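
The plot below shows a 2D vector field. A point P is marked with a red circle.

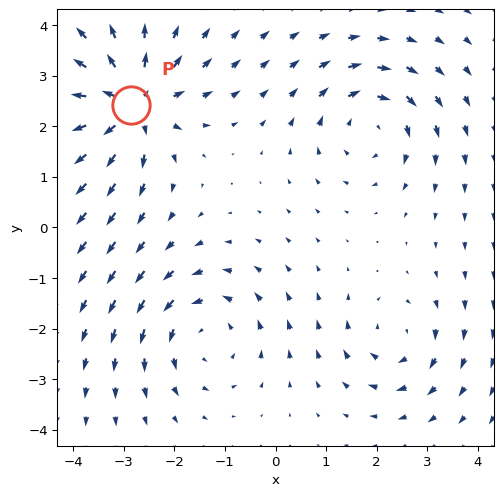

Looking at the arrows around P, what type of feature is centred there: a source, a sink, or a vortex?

source

At P (-2.9, 2.4) the arrows spread outward. Divergence about +6, curl ≈0 — positive divergence with near-zero curl is a source.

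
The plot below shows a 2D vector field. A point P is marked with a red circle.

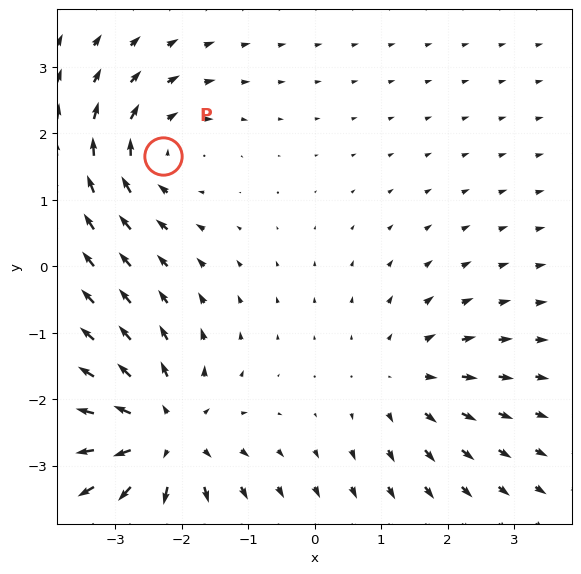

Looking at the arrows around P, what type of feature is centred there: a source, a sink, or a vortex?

vortex

At P (-2.3, 1.7) the arrows circulate clockwise. Divergence ≈0, curl about -4 — near-zero divergence with nonzero curl is a vortex.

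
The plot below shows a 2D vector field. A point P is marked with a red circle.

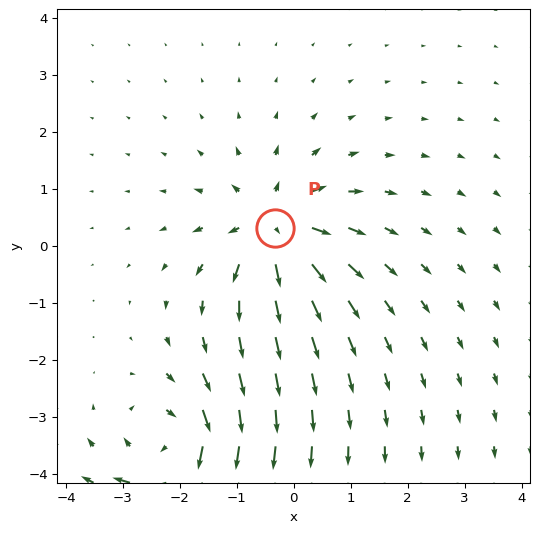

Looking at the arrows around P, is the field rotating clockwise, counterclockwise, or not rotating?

Near P at (-0.3, 0.3) the arrows show no circulation. The curl there is ≈0.

not rotating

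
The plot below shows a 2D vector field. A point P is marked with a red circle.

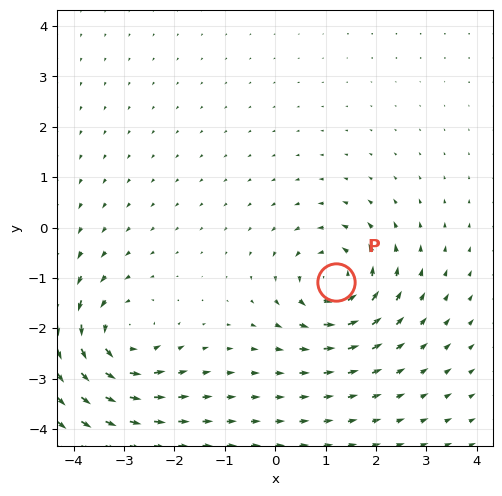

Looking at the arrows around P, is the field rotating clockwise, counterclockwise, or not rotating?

Near P at (1.2, -1.1) the arrows circulate counterclockwise. The curl (z-component) there is about +6; positive curl means counterclockwise rotation.

counterclockwise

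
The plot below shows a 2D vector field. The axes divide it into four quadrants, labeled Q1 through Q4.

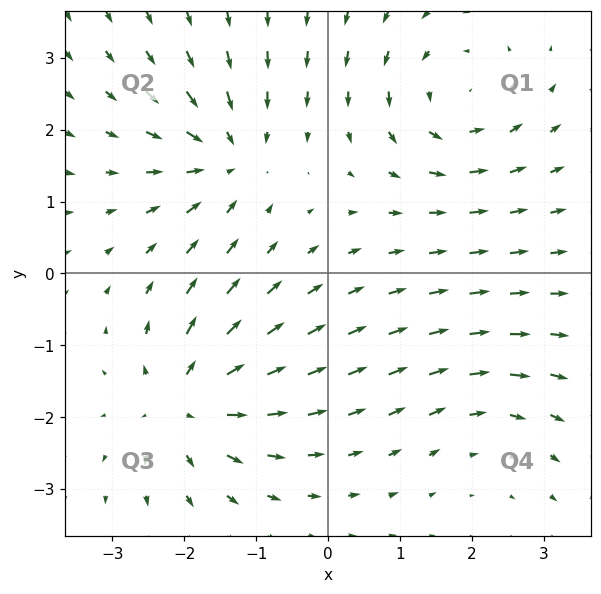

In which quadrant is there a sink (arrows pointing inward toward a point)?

The sink sits at approximately (-1.4, 1.6), which lies in quadrant Q2. The divergence there is about -5, negative as expected for a sink.

Q2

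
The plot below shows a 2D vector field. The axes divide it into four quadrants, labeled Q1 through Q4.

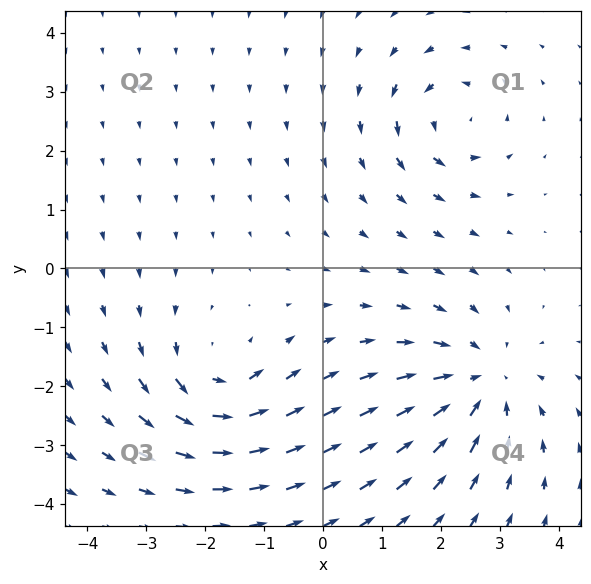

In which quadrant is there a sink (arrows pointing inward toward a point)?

The sink sits at approximately (2.7, -1.9), which lies in quadrant Q4. The divergence there is about -4, negative as expected for a sink.

Q4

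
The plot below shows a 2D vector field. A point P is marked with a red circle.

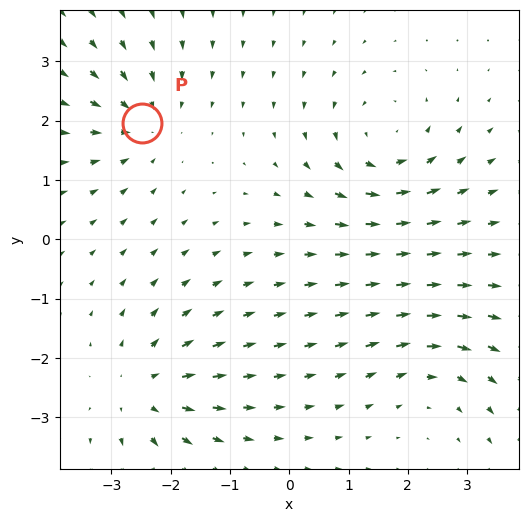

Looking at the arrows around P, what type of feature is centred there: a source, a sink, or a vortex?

At P (-2.5, 2.0) the arrows converge inward. Divergence about -4, curl ≈0 — negative divergence with near-zero curl is a sink.

sink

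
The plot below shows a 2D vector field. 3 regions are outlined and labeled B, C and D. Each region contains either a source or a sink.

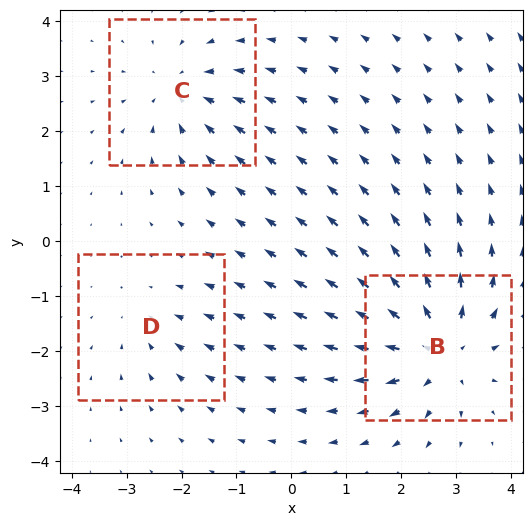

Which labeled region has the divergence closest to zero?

D

Divergence at each region's feature centre — B: about +5, C: about -3, D: about -2. Region D is closest to zero.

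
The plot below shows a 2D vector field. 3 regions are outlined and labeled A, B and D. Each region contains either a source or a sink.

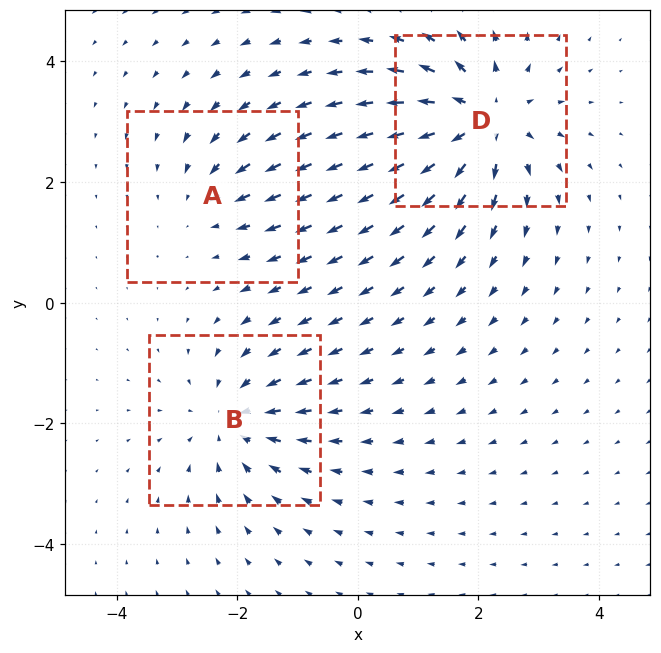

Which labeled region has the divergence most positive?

D

Divergence at each region's feature centre — A: about -2, B: about -3, D: about +5. Region D is most positive.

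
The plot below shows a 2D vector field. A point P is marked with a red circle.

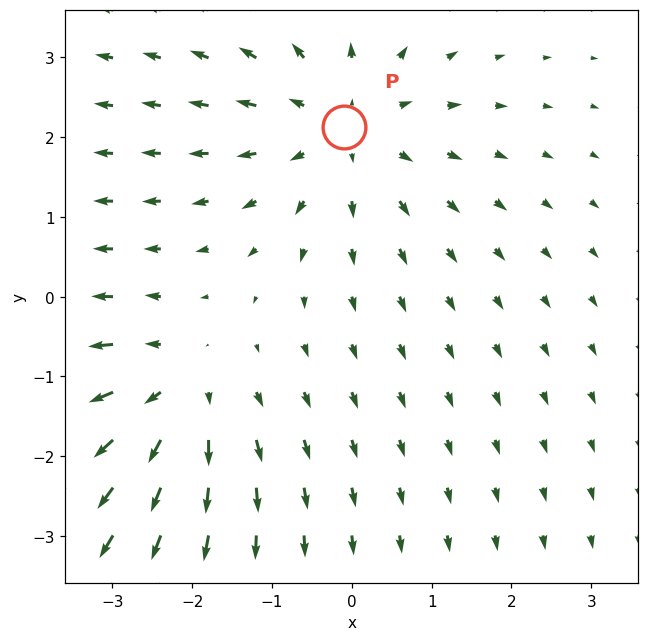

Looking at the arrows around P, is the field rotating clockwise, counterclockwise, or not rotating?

Near P at (-0.1, 2.1) the arrows show no circulation. The curl there is ≈0.

not rotating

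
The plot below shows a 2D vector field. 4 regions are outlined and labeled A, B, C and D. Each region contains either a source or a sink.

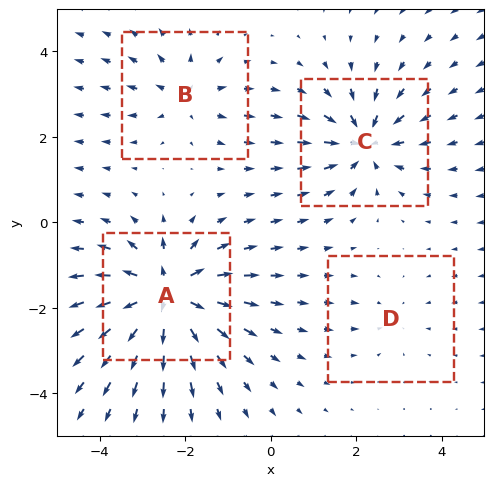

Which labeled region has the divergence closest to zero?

Divergence at each region's feature centre — A: about +8, B: about +4, C: about -6, D: about -2. Region D is closest to zero.

D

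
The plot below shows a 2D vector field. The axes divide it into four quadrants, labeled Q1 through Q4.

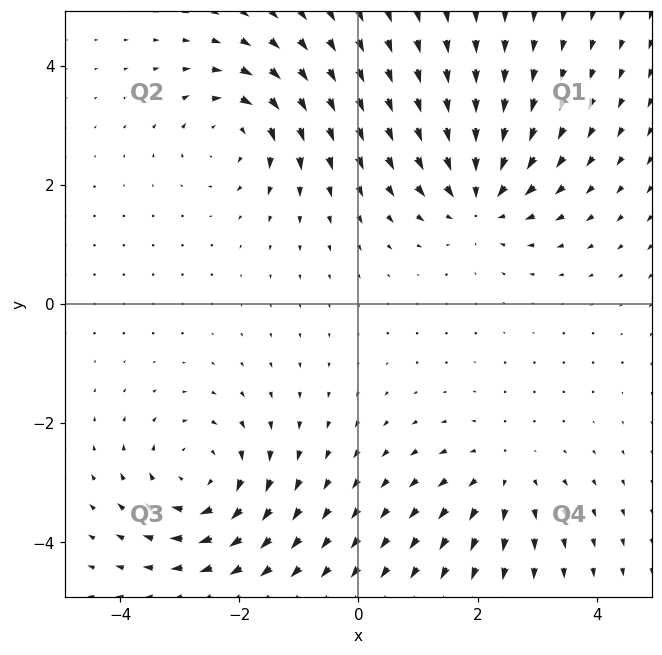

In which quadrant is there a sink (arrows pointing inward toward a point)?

Q1

The sink sits at approximately (2.0, 1.8), which lies in quadrant Q1. The divergence there is about -5, negative as expected for a sink.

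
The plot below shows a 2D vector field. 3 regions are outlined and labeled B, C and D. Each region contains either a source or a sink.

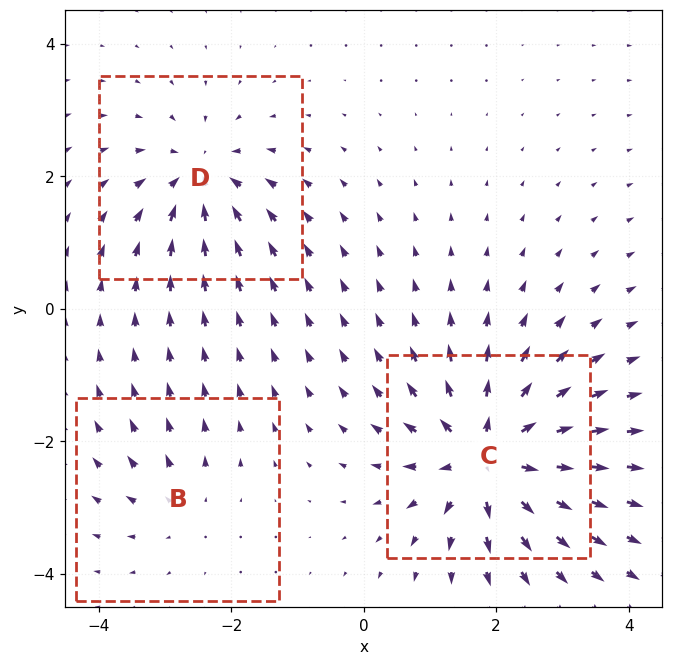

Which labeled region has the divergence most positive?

C

Divergence at each region's feature centre — B: about +2, C: about +7, D: about -4. Region C is most positive.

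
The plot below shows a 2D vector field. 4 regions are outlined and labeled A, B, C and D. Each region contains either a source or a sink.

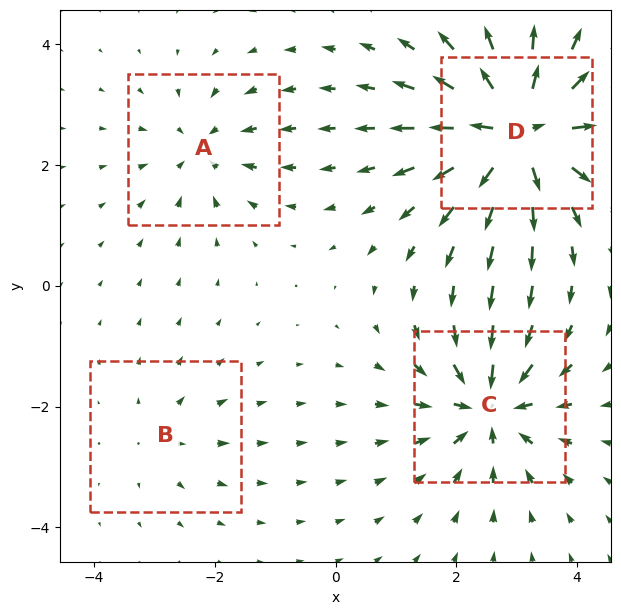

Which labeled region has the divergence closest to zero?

B

Divergence at each region's feature centre — A: about -4, B: about +2, C: about -7, D: about +9. Region B is closest to zero.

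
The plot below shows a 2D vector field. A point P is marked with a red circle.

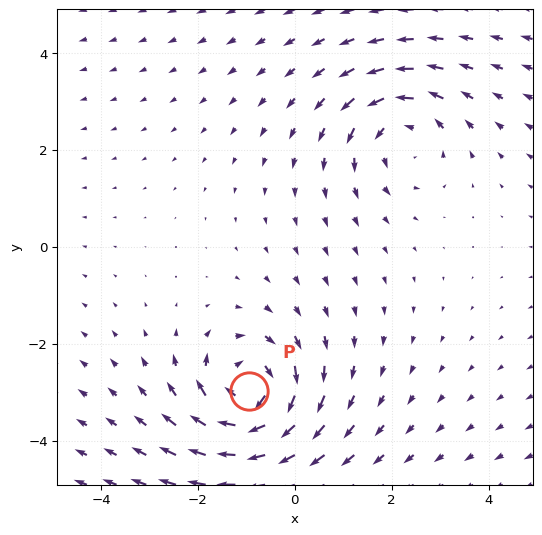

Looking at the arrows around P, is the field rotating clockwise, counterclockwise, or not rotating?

Near P at (-0.9, -3.0) the arrows circulate clockwise. The curl (z-component) there is about -4; negative curl means clockwise rotation.

clockwise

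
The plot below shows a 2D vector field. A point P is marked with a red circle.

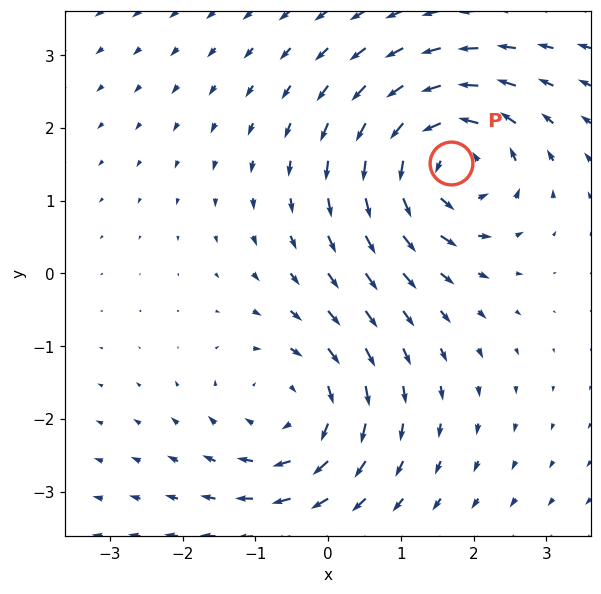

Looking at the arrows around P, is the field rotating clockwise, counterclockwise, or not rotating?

Near P at (1.7, 1.5) the arrows circulate counterclockwise. The curl (z-component) there is about +5; positive curl means counterclockwise rotation.

counterclockwise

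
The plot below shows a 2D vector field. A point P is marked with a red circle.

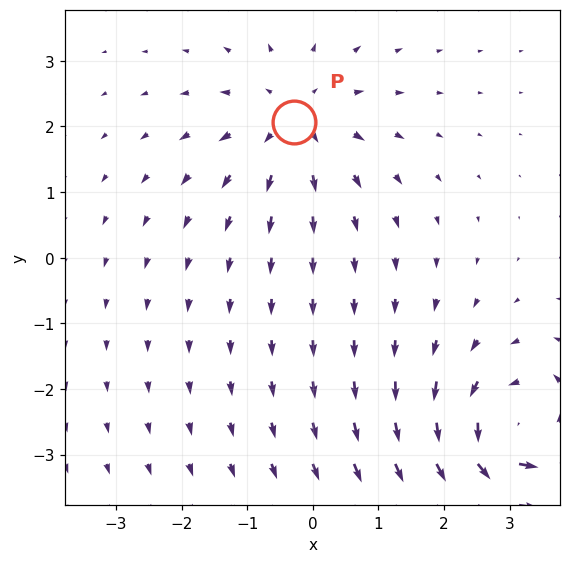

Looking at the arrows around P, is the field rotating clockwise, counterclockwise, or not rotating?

not rotating

Near P at (-0.3, 2.1) the arrows show no circulation. The curl there is ≈0.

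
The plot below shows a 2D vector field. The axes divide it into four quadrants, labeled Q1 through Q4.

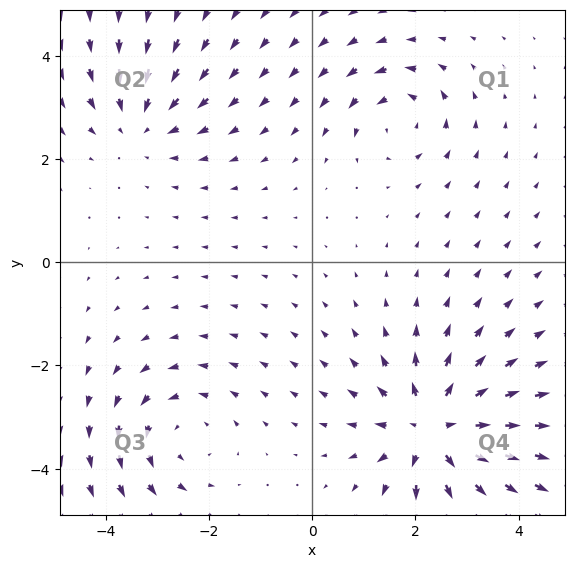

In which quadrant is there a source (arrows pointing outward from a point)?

Q4

The source sits at approximately (2.4, -3.2), which lies in quadrant Q4. The divergence there is about +5, positive as expected for a source.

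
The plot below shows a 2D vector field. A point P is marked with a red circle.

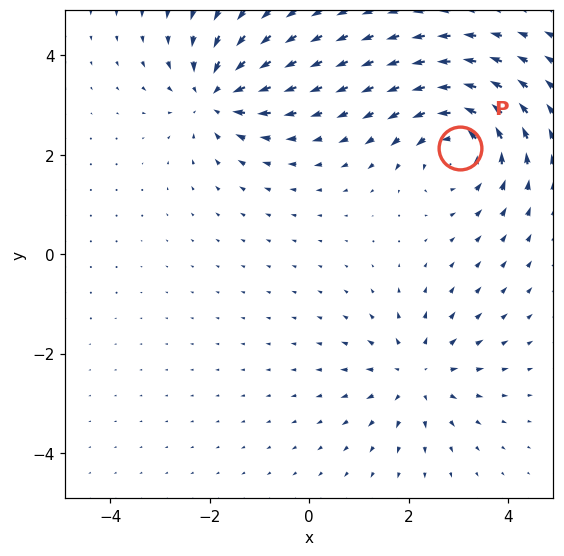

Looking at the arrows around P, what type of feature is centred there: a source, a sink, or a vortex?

vortex

At P (3.0, 2.1) the arrows circulate counterclockwise. Divergence ≈0, curl about +4 — near-zero divergence with nonzero curl is a vortex.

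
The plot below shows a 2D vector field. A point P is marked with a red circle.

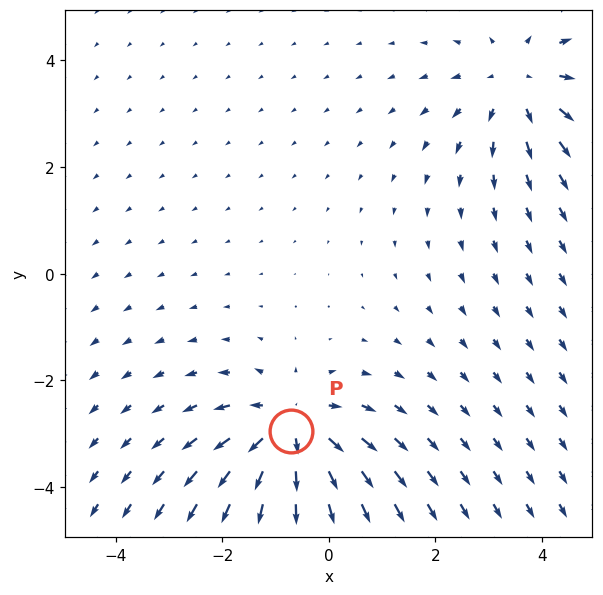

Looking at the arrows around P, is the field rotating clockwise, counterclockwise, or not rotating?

not rotating

Near P at (-0.7, -3.0) the arrows show no circulation. The curl there is ≈0.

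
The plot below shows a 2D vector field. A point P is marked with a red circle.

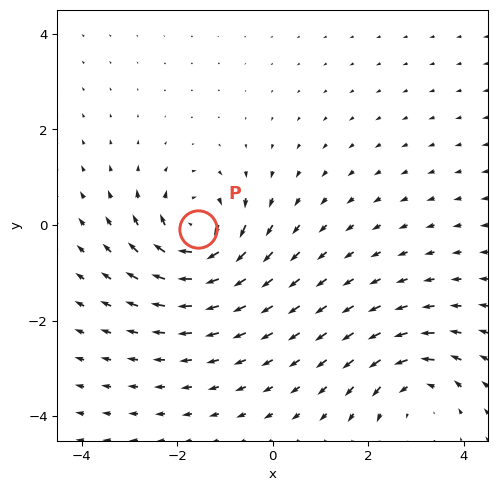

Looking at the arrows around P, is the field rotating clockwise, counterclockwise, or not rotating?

Near P at (-1.6, -0.1) the arrows circulate clockwise. The curl (z-component) there is about -6; negative curl means clockwise rotation.

clockwise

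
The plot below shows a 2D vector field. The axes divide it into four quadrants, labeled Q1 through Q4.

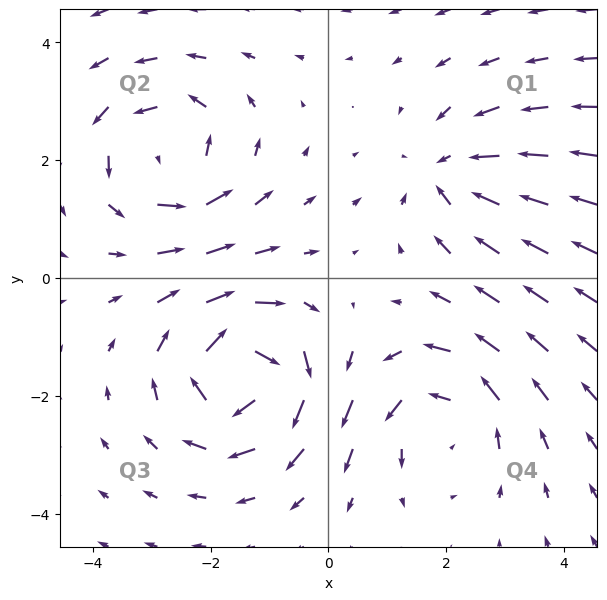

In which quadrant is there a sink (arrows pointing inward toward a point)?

Q1

The sink sits at approximately (2.1, 1.8), which lies in quadrant Q1. The divergence there is about -3, negative as expected for a sink.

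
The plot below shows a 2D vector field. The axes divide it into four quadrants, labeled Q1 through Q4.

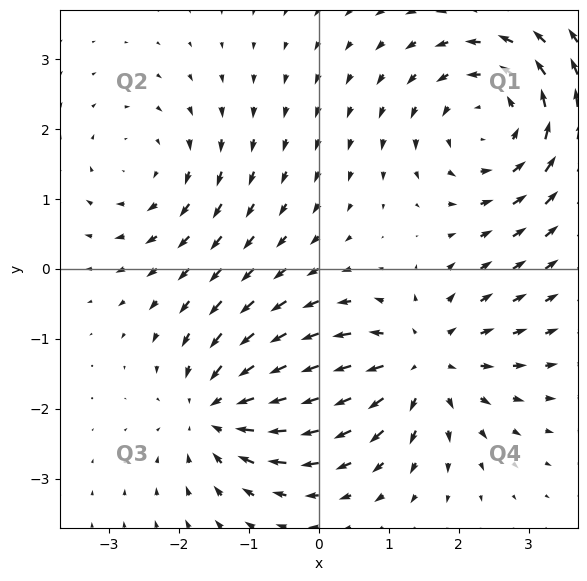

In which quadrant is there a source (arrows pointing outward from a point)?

Q4

The source sits at approximately (1.4, -1.3), which lies in quadrant Q4. The divergence there is about +4, positive as expected for a source.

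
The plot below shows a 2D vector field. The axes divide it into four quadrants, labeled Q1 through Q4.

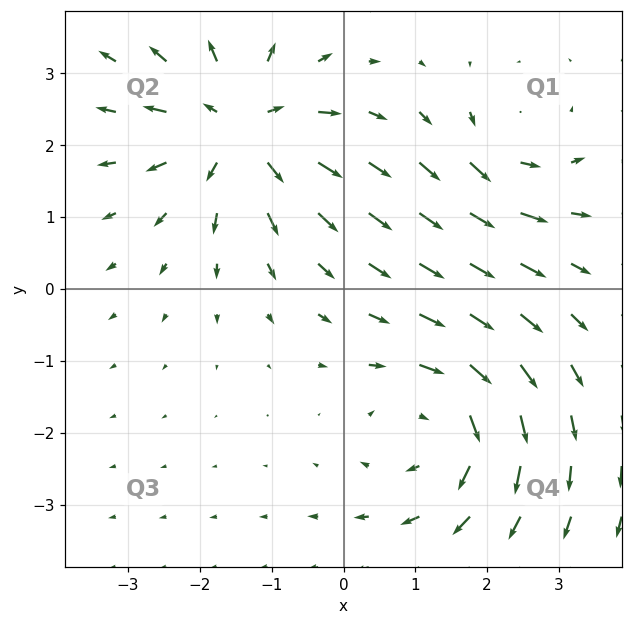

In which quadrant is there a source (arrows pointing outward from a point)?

Q2

The source sits at approximately (-1.4, 2.3), which lies in quadrant Q2. The divergence there is about +5, positive as expected for a source.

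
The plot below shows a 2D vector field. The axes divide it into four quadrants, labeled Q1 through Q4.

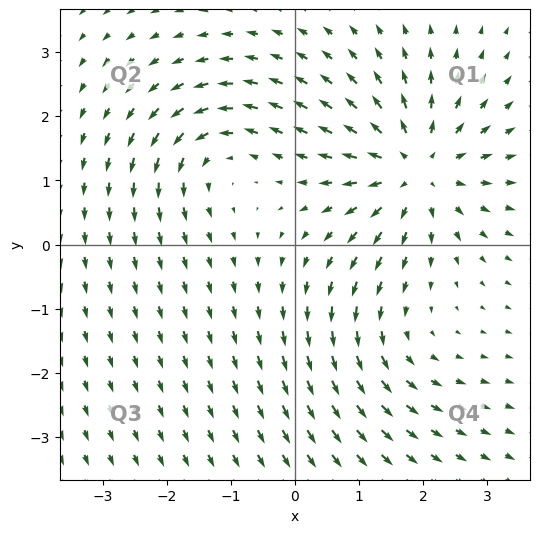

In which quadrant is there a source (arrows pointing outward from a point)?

Q1

The source sits at approximately (1.9, 1.2), which lies in quadrant Q1. The divergence there is about +6, positive as expected for a source.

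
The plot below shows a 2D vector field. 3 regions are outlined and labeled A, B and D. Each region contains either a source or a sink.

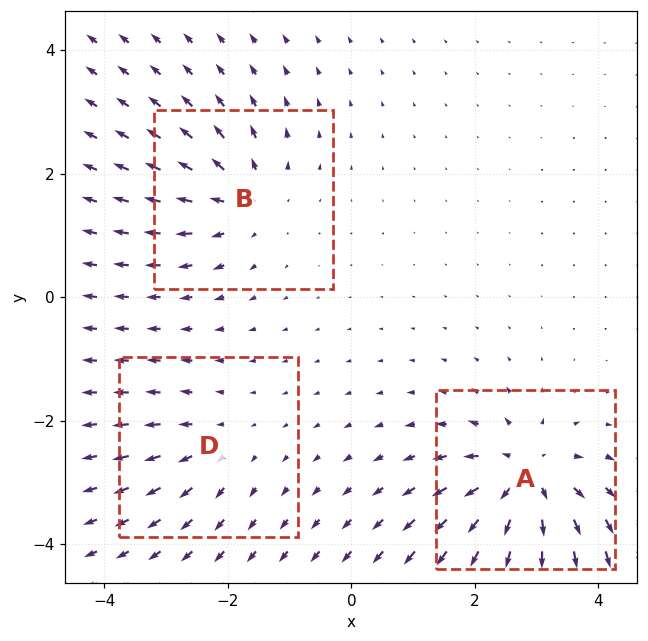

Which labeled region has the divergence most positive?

A

Divergence at each region's feature centre — A: about +6, B: about +4, D: about +3. Region A is most positive.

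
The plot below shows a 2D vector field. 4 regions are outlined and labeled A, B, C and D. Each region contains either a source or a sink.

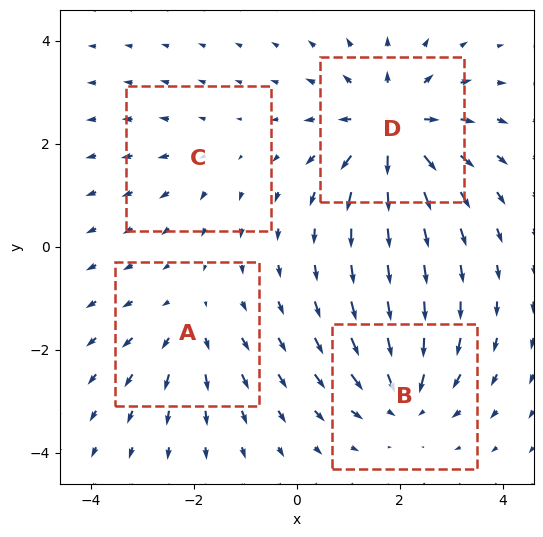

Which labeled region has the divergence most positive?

Divergence at each region's feature centre — A: about +4, B: about -5, C: about +2, D: about +8. Region D is most positive.

D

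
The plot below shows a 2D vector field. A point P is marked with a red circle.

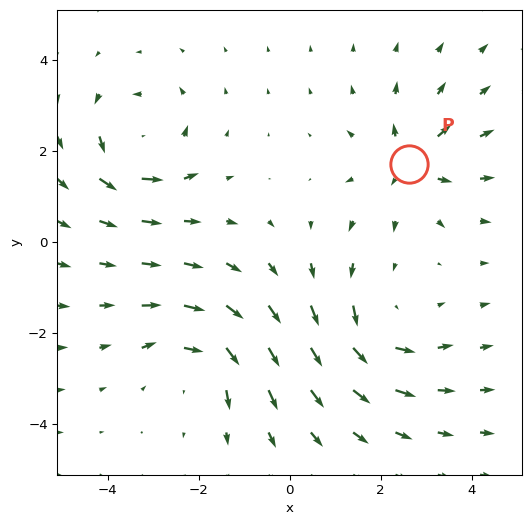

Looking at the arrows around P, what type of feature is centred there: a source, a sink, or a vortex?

At P (2.6, 1.7) the arrows spread outward. Divergence about +3, curl ≈0 — positive divergence with near-zero curl is a source.

source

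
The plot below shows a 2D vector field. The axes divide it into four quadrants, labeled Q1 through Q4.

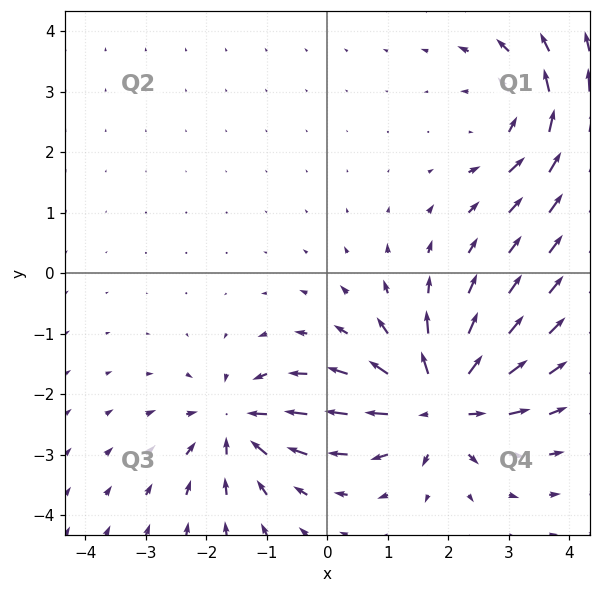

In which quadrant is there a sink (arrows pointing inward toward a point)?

The sink sits at approximately (-1.5, -2.5), which lies in quadrant Q3. The divergence there is about -5, negative as expected for a sink.

Q3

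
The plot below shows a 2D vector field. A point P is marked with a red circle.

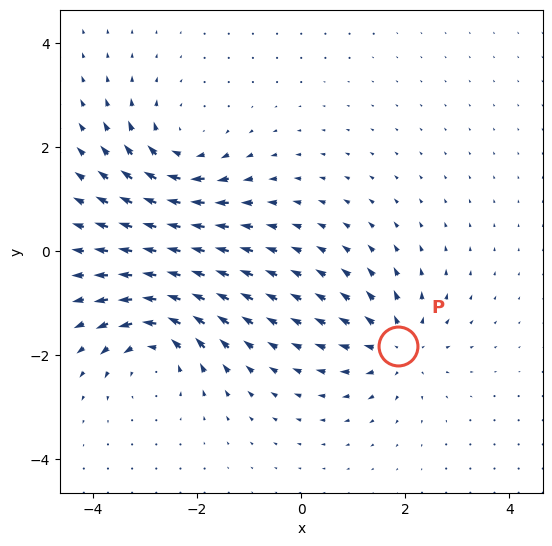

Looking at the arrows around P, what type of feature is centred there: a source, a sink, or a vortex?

source

At P (1.9, -1.8) the arrows spread outward. Divergence about +4, curl ≈0 — positive divergence with near-zero curl is a source.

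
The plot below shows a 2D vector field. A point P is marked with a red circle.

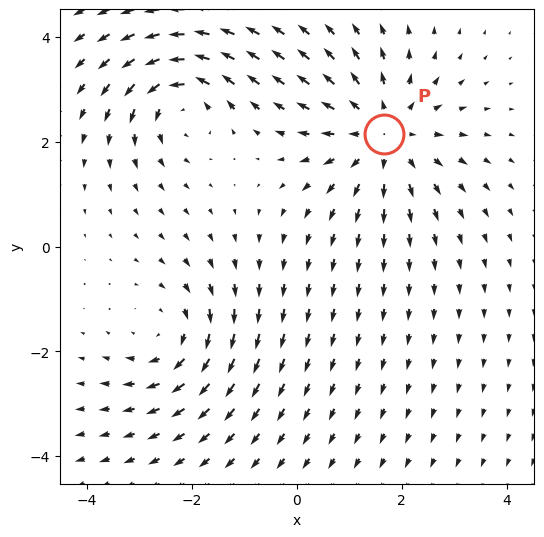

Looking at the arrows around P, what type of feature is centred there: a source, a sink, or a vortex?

At P (1.7, 2.1) the arrows spread outward. Divergence about +4, curl ≈0 — positive divergence with near-zero curl is a source.

source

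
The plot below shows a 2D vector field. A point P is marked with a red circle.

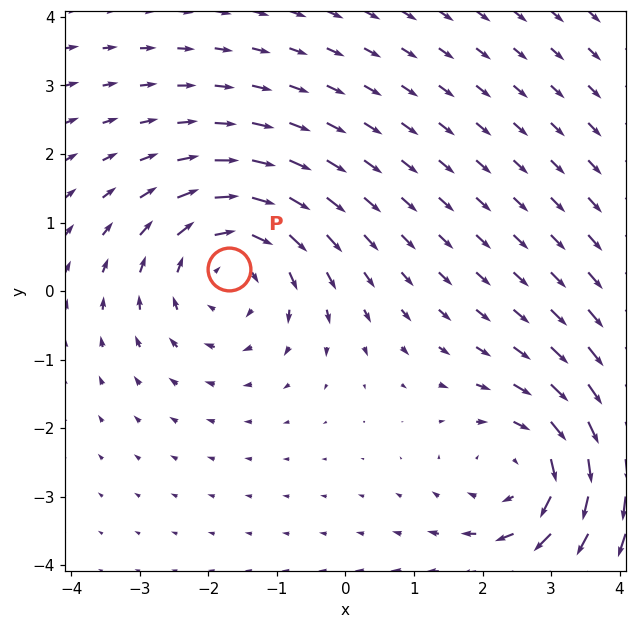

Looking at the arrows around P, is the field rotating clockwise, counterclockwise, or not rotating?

clockwise

Near P at (-1.7, 0.3) the arrows circulate clockwise. The curl (z-component) there is about -3; negative curl means clockwise rotation.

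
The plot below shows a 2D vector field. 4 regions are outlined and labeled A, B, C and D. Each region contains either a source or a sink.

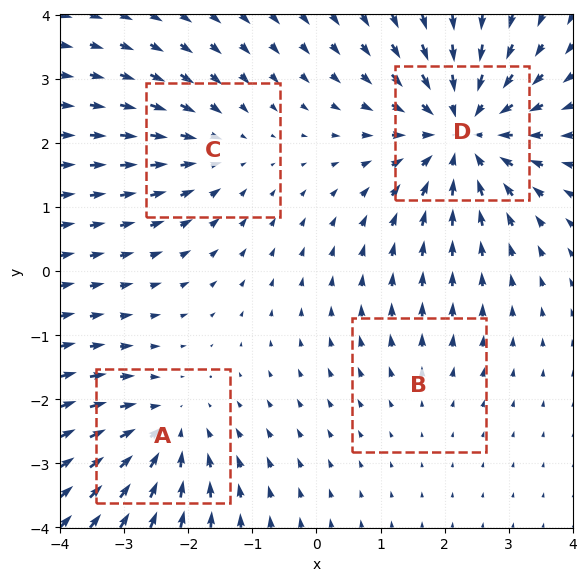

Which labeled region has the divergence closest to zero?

Divergence at each region's feature centre — A: about -4, B: about +2, C: about -3, D: about -7. Region B is closest to zero.

B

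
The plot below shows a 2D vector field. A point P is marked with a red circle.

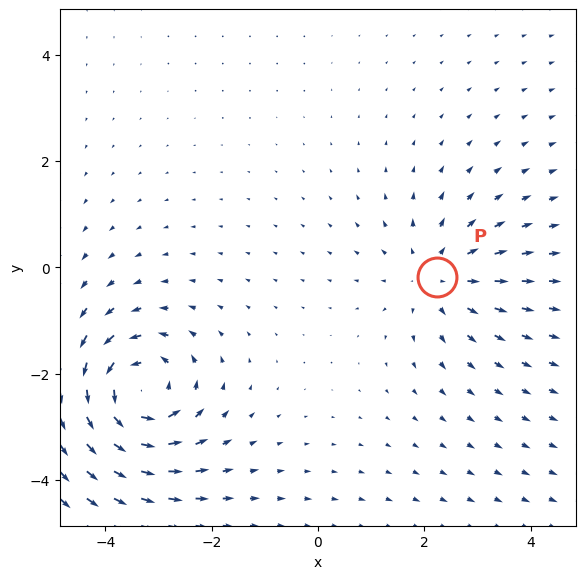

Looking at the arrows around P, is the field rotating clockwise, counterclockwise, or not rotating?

not rotating

Near P at (2.2, -0.2) the arrows show no circulation. The curl there is ≈0.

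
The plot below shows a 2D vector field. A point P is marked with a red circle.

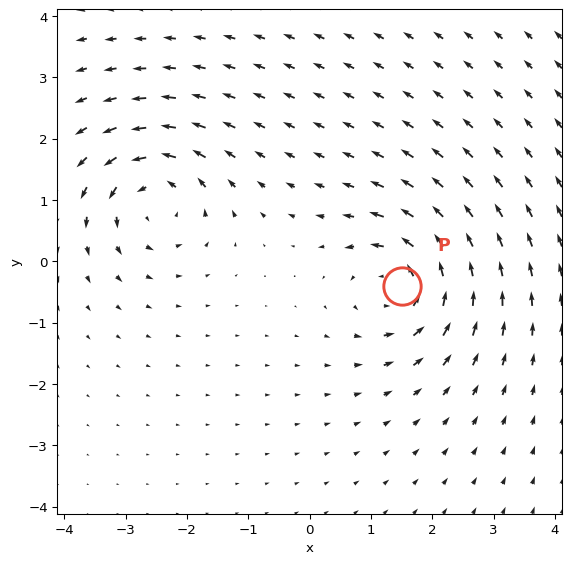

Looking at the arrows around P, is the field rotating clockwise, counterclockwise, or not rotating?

Near P at (1.5, -0.4) the arrows circulate counterclockwise. The curl (z-component) there is about +6; positive curl means counterclockwise rotation.

counterclockwise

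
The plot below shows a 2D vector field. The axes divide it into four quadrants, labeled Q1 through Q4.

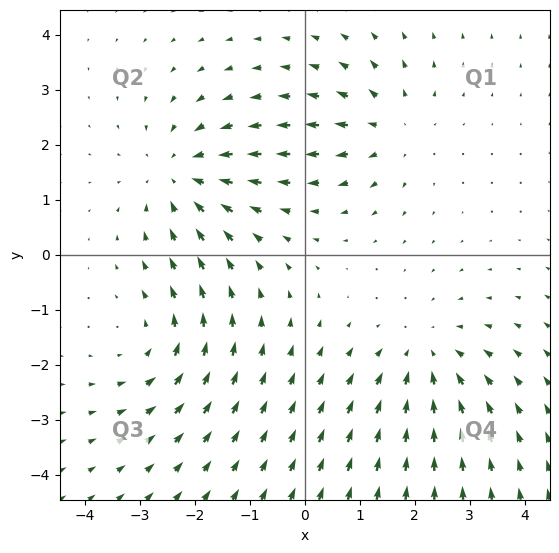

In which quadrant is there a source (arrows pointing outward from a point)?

The source sits at approximately (1.6, 2.3), which lies in quadrant Q1. The divergence there is about +4, positive as expected for a source.

Q1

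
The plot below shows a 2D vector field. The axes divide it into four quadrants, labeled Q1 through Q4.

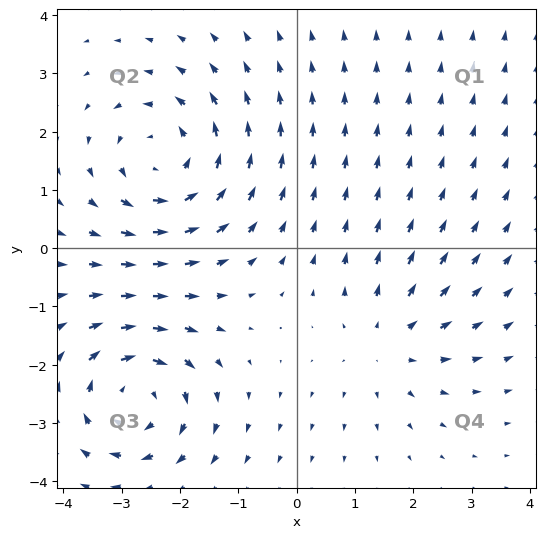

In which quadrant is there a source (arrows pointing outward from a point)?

Q4

The source sits at approximately (1.6, -1.6), which lies in quadrant Q4. The divergence there is about +3, positive as expected for a source.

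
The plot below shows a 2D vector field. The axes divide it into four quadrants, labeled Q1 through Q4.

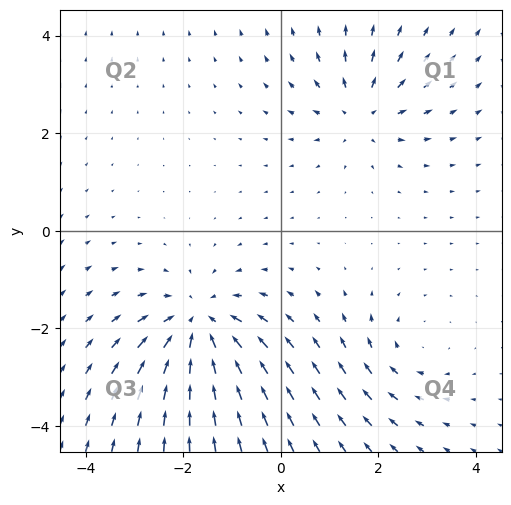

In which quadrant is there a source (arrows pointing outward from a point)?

Q1

The source sits at approximately (1.6, 2.4), which lies in quadrant Q1. The divergence there is about +3, positive as expected for a source.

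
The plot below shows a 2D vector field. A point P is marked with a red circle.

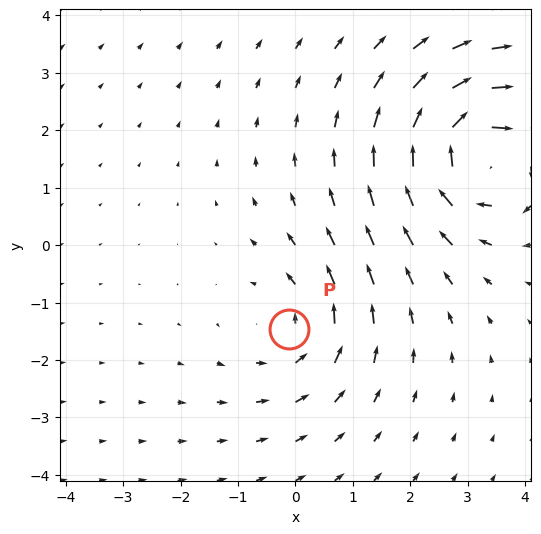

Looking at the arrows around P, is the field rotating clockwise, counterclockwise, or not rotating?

counterclockwise

Near P at (-0.1, -1.5) the arrows circulate counterclockwise. The curl (z-component) there is about +3; positive curl means counterclockwise rotation.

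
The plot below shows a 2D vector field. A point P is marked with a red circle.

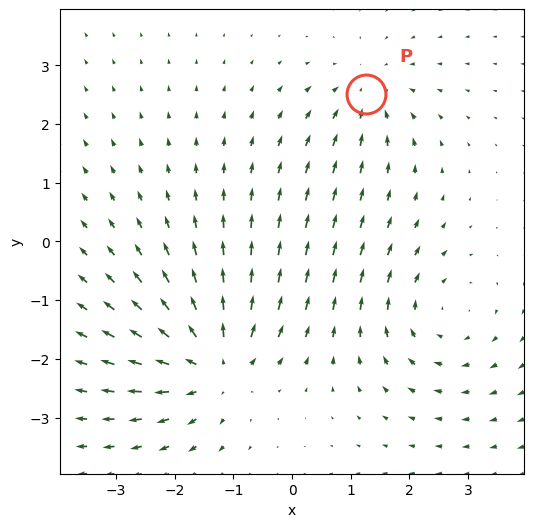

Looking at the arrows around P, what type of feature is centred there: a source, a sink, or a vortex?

sink

At P (1.3, 2.5) the arrows converge inward. Divergence about -3, curl ≈0 — negative divergence with near-zero curl is a sink.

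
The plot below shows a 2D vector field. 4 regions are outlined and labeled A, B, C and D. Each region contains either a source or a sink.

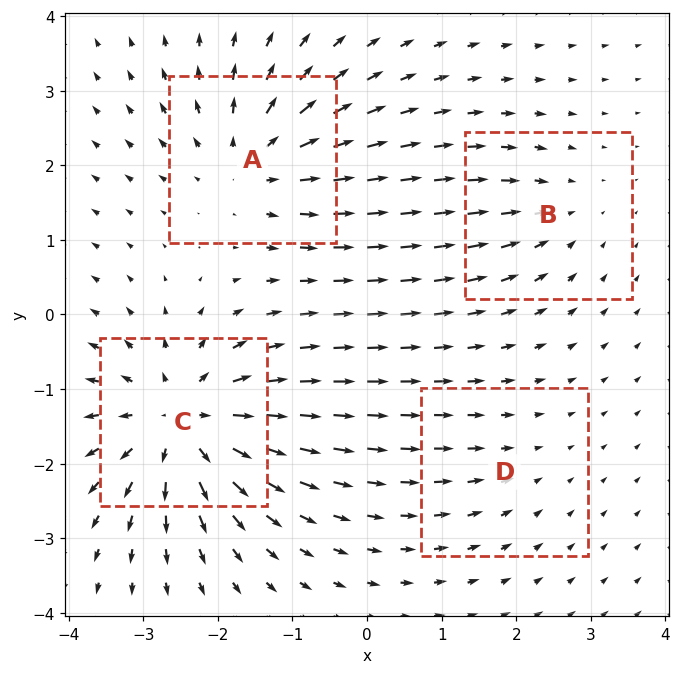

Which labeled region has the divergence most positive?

Divergence at each region's feature centre — A: about +5, B: about -3, C: about +8, D: about -2. Region C is most positive.

C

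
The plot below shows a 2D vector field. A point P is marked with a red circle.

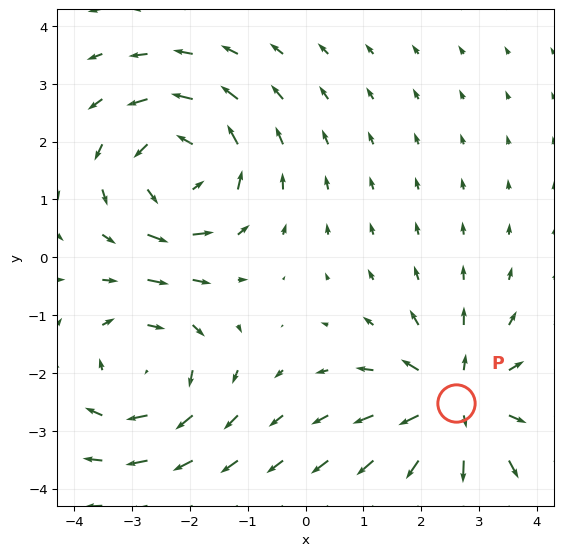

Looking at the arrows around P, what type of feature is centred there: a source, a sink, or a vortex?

source

At P (2.6, -2.5) the arrows spread outward. Divergence about +3, curl ≈0 — positive divergence with near-zero curl is a source.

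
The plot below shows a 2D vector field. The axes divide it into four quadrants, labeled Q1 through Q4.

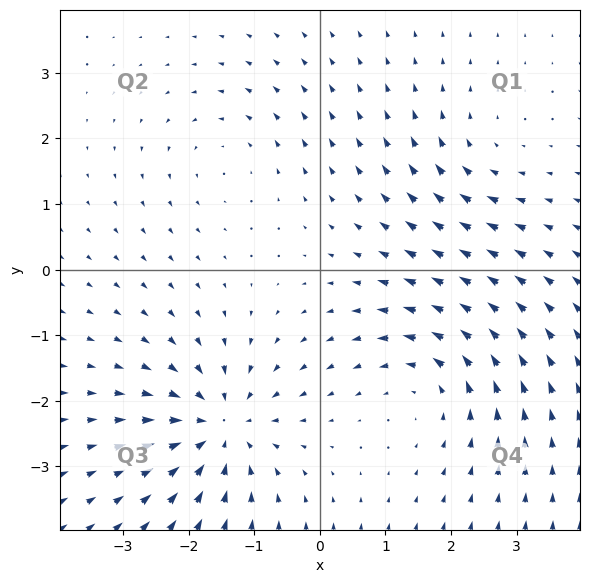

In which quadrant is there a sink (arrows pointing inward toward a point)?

The sink sits at approximately (-1.5, -2.4), which lies in quadrant Q3. The divergence there is about -6, negative as expected for a sink.

Q3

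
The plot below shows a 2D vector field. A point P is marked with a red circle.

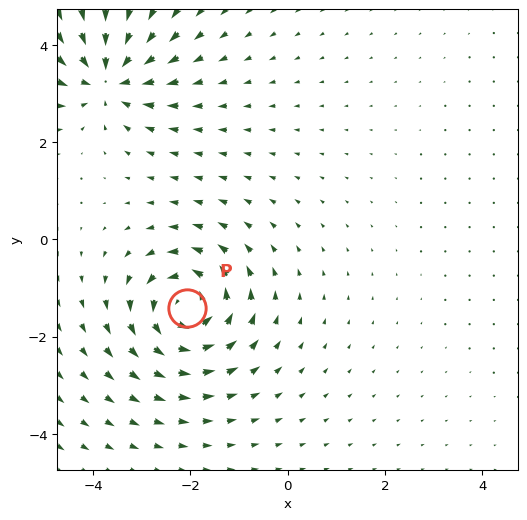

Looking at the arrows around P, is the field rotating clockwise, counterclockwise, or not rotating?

Near P at (-2.1, -1.4) the arrows circulate counterclockwise. The curl (z-component) there is about +7; positive curl means counterclockwise rotation.

counterclockwise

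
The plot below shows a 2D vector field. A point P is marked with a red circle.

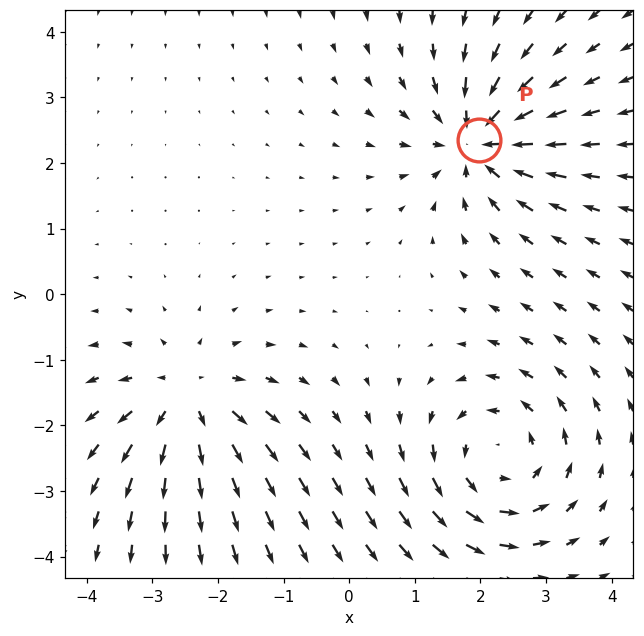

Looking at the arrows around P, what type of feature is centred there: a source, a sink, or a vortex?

sink

At P (2.0, 2.3) the arrows converge inward. Divergence about -6, curl ≈0 — negative divergence with near-zero curl is a sink.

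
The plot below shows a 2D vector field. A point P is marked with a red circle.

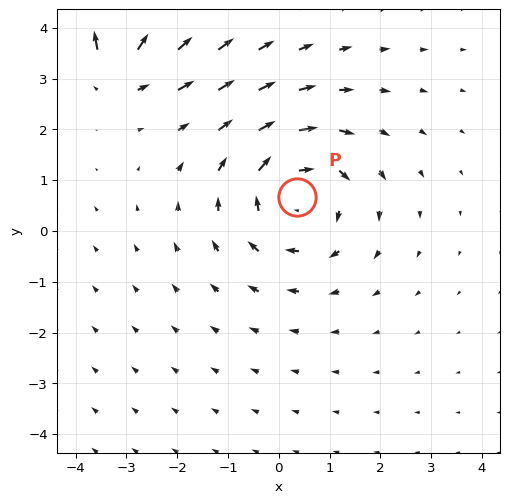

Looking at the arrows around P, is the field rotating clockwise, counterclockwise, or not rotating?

Near P at (0.4, 0.7) the arrows circulate clockwise. The curl (z-component) there is about -4; negative curl means clockwise rotation.

clockwise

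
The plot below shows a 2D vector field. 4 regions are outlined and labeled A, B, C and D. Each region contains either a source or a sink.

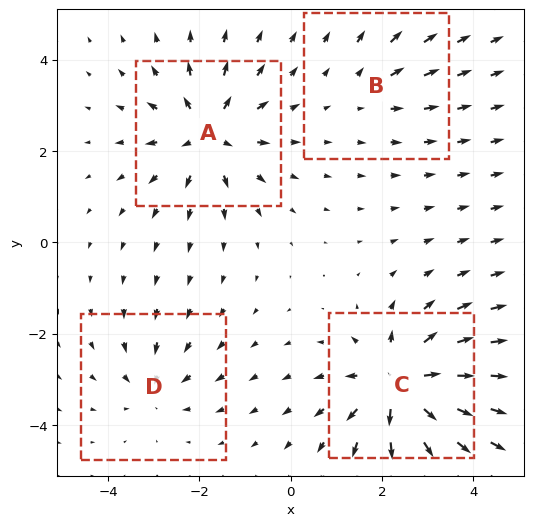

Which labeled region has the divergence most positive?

Divergence at each region's feature centre — A: about +6, B: about +2, C: about +7, D: about -3. Region C is most positive.

C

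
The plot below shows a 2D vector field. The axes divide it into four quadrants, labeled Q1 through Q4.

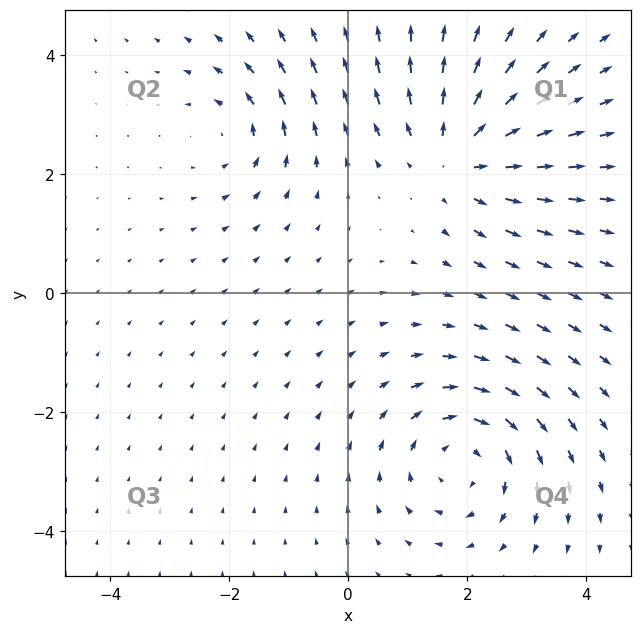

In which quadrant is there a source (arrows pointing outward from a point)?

The source sits at approximately (1.8, 2.3), which lies in quadrant Q1. The divergence there is about +4, positive as expected for a source.

Q1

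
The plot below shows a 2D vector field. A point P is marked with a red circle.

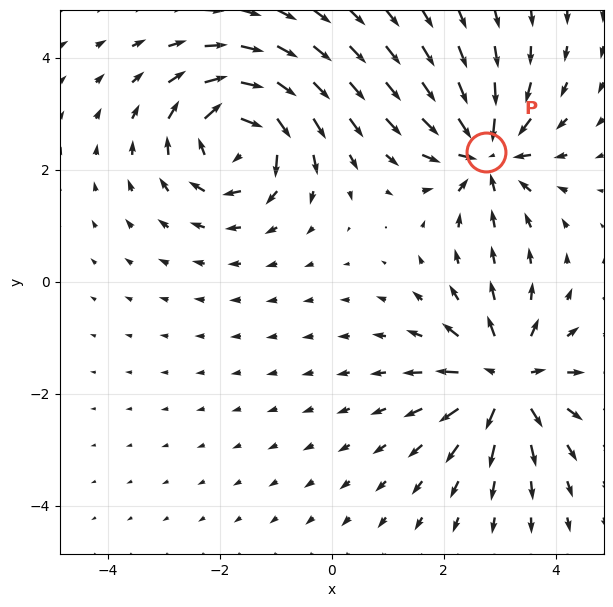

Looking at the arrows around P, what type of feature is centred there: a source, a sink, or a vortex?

At P (2.8, 2.3) the arrows converge inward. Divergence about -6, curl ≈0 — negative divergence with near-zero curl is a sink.

sink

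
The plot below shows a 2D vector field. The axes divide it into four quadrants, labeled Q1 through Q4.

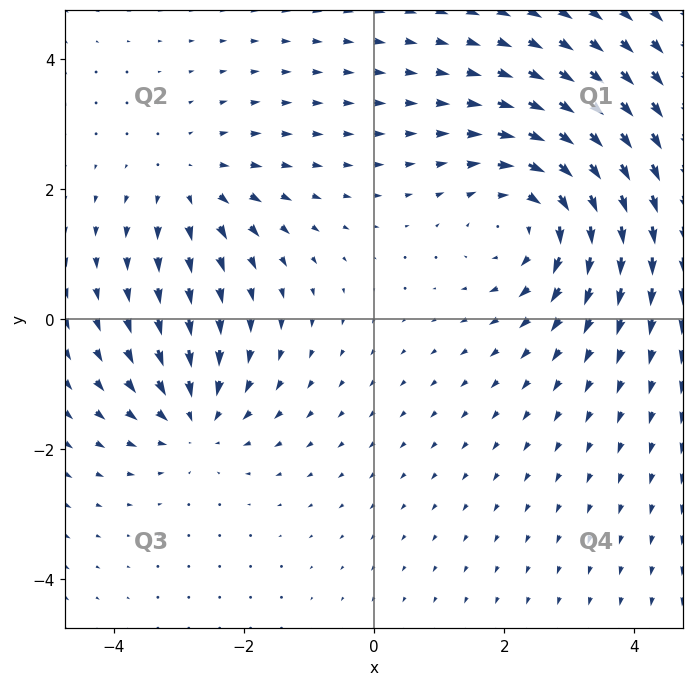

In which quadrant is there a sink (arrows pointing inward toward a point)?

Q3

The sink sits at approximately (-2.8, -1.5), which lies in quadrant Q3. The divergence there is about -3, negative as expected for a sink.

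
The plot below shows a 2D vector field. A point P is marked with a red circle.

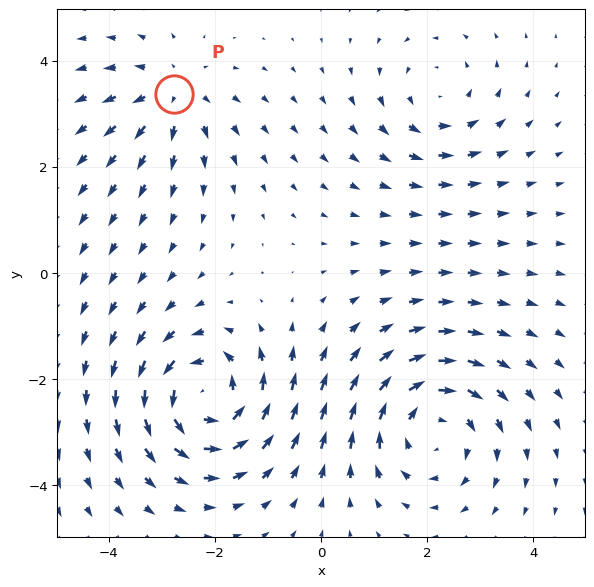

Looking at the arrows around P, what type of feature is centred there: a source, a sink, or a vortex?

At P (-2.8, 3.4) the arrows spread outward. Divergence about +3, curl ≈0 — positive divergence with near-zero curl is a source.

source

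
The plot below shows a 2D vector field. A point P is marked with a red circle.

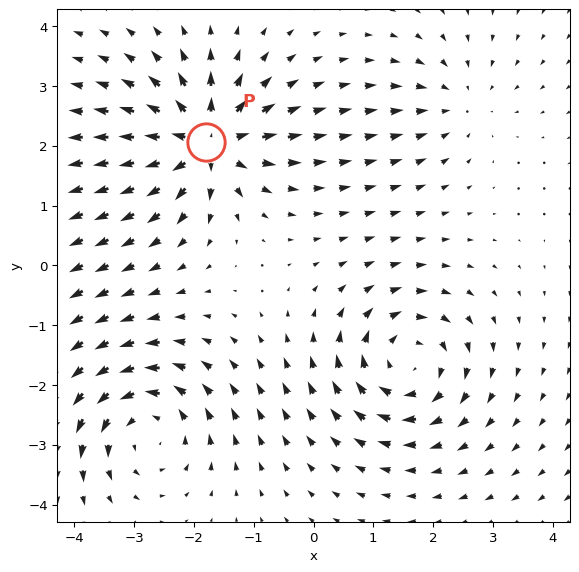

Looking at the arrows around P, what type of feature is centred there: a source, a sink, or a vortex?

At P (-1.8, 2.1) the arrows spread outward. Divergence about +7, curl ≈0 — positive divergence with near-zero curl is a source.

source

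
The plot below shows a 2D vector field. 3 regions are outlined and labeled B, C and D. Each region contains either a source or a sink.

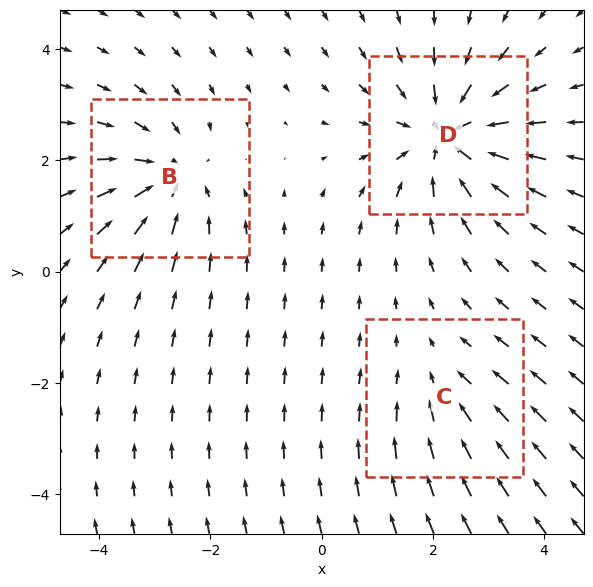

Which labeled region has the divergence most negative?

Divergence at each region's feature centre — B: about -3, C: about -2, D: about -5. Region D is most negative.

D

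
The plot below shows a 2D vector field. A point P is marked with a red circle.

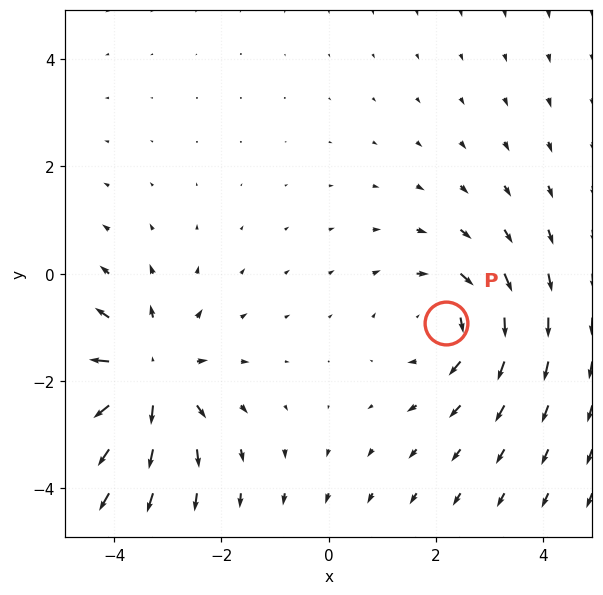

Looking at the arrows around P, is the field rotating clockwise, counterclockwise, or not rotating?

clockwise

Near P at (2.2, -0.9) the arrows circulate clockwise. The curl (z-component) there is about -3; negative curl means clockwise rotation.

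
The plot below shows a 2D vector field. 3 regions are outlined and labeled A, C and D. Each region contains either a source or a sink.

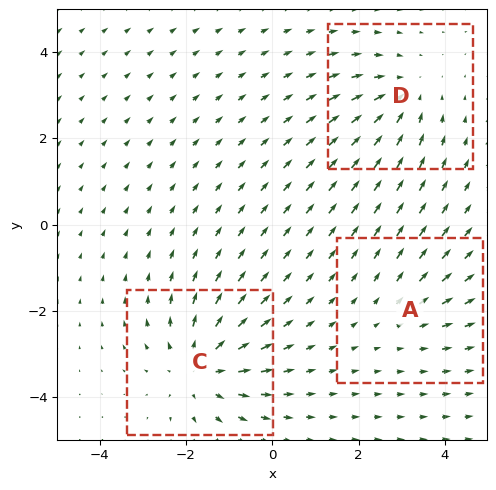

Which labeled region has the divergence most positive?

Divergence at each region's feature centre — A: about +2, C: about +4, D: about -3. Region C is most positive.

C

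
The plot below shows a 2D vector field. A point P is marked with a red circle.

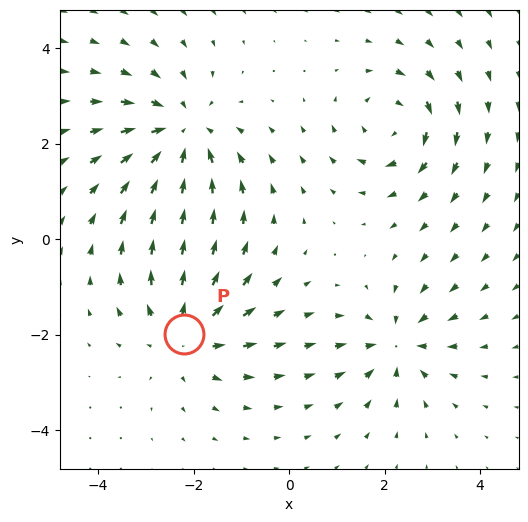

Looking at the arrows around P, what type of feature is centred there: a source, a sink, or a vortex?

source

At P (-2.2, -2.0) the arrows spread outward. Divergence about +3, curl ≈0 — positive divergence with near-zero curl is a source.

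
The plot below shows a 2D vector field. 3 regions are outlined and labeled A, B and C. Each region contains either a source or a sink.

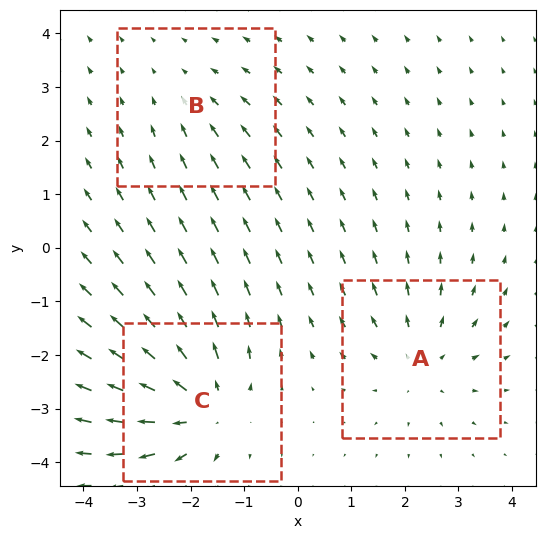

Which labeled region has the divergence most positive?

C

Divergence at each region's feature centre — A: about +3, B: about -2, C: about +4. Region C is most positive.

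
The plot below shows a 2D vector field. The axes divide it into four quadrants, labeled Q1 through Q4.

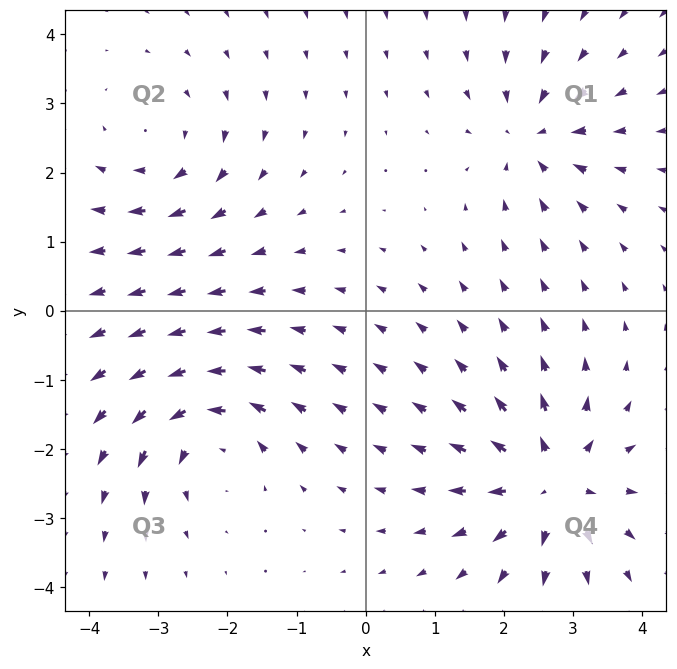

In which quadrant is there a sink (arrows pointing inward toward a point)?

Q1

The sink sits at approximately (2.4, 2.5), which lies in quadrant Q1. The divergence there is about -5, negative as expected for a sink.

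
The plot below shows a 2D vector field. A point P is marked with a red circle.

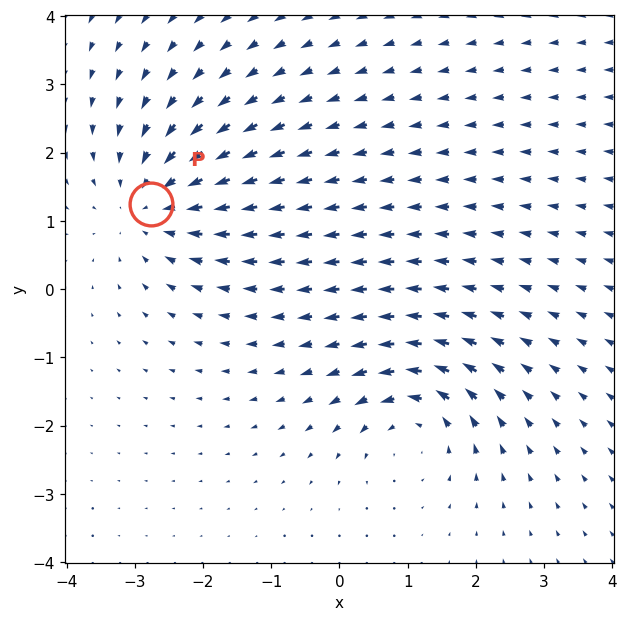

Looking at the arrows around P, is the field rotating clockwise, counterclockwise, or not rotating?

Near P at (-2.8, 1.3) the arrows show no circulation. The curl there is ≈0.

not rotating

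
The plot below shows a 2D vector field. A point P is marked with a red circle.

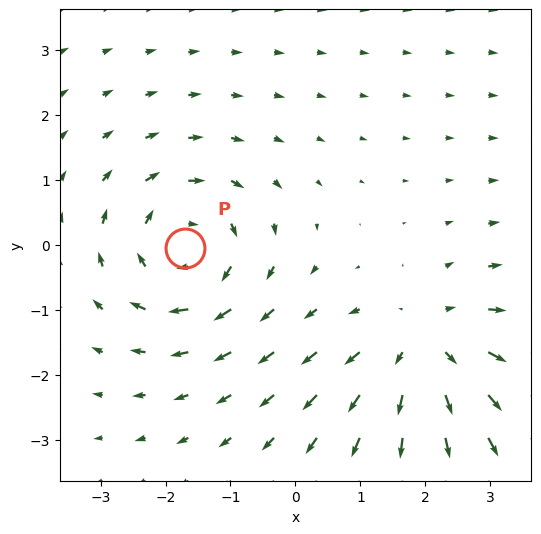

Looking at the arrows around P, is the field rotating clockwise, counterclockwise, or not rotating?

Near P at (-1.7, -0.0) the arrows circulate clockwise. The curl (z-component) there is about -5; negative curl means clockwise rotation.

clockwise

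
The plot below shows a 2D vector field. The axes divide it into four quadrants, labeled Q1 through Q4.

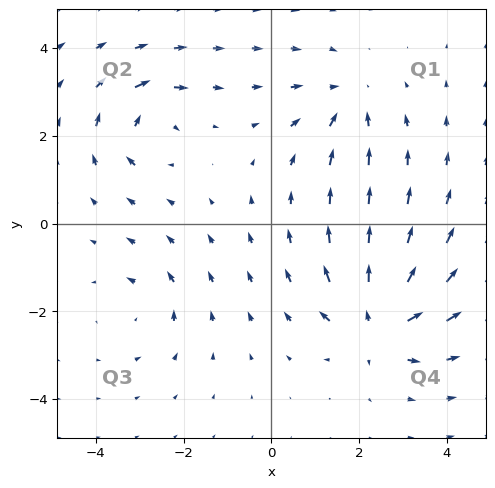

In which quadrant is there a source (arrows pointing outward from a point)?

Q4

The source sits at approximately (2.4, -2.3), which lies in quadrant Q4. The divergence there is about +7, positive as expected for a source.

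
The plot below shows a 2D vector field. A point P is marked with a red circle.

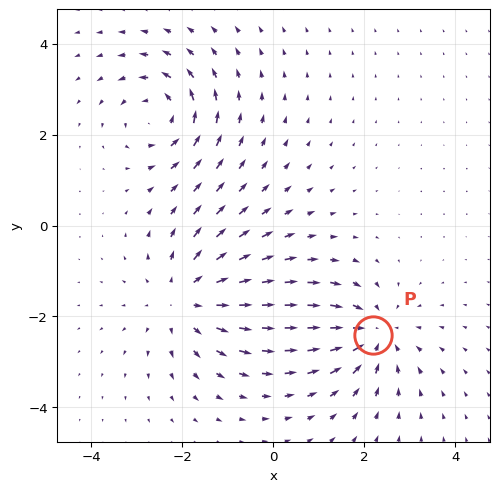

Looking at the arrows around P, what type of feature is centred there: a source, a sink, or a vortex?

At P (2.2, -2.4) the arrows converge inward. Divergence about -4, curl ≈0 — negative divergence with near-zero curl is a sink.

sink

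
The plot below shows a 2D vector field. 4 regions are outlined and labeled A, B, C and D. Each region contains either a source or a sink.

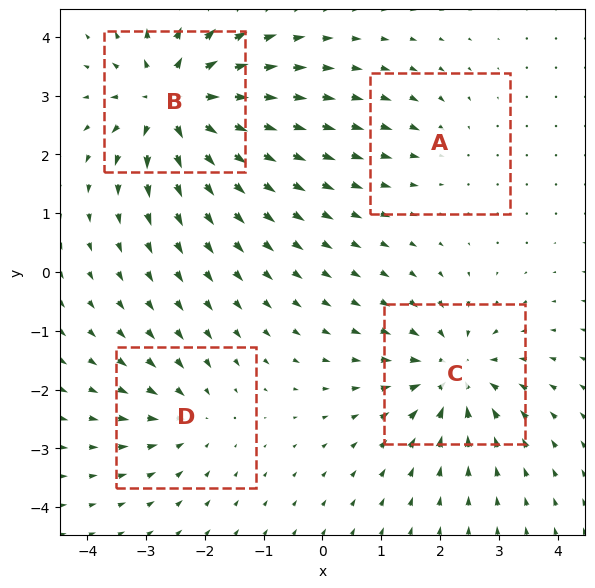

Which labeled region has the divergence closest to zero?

Divergence at each region's feature centre — A: about -2, B: about +8, C: about -6, D: about -3. Region A is closest to zero.

A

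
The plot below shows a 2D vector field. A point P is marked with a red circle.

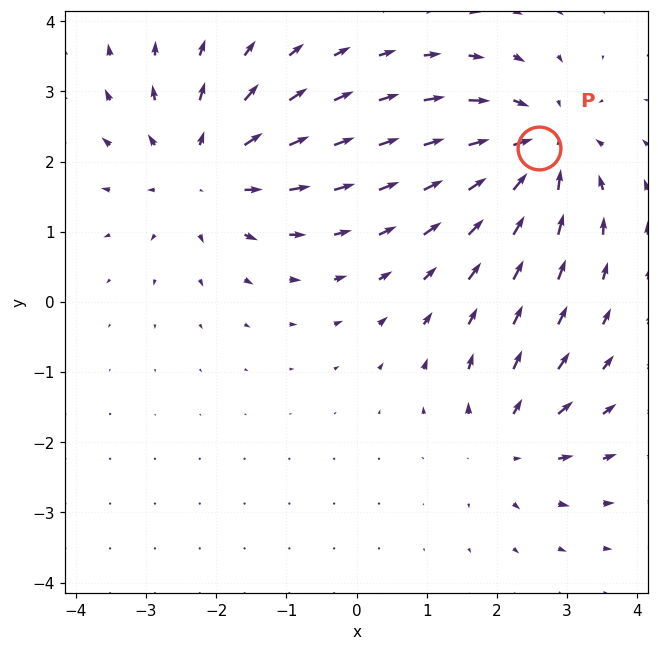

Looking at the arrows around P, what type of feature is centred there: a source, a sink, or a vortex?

At P (2.6, 2.2) the arrows converge inward. Divergence about -5, curl ≈0 — negative divergence with near-zero curl is a sink.

sink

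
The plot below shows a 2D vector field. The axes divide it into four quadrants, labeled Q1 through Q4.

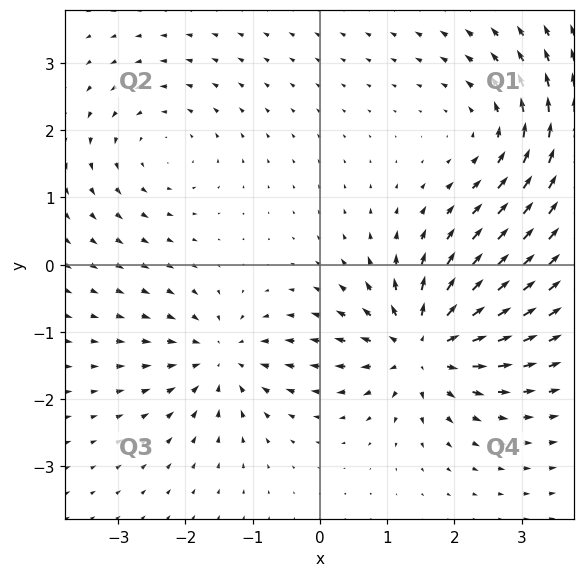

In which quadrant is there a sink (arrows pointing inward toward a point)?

Q3

The sink sits at approximately (-1.5, -1.4), which lies in quadrant Q3. The divergence there is about -4, negative as expected for a sink.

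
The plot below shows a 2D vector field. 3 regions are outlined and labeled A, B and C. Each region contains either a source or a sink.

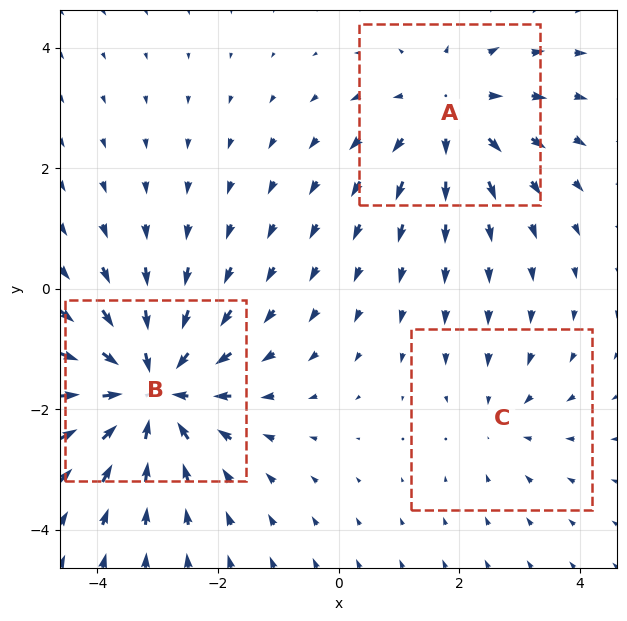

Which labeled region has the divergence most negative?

Divergence at each region's feature centre — A: about +3, B: about -4, C: about -2. Region B is most negative.

B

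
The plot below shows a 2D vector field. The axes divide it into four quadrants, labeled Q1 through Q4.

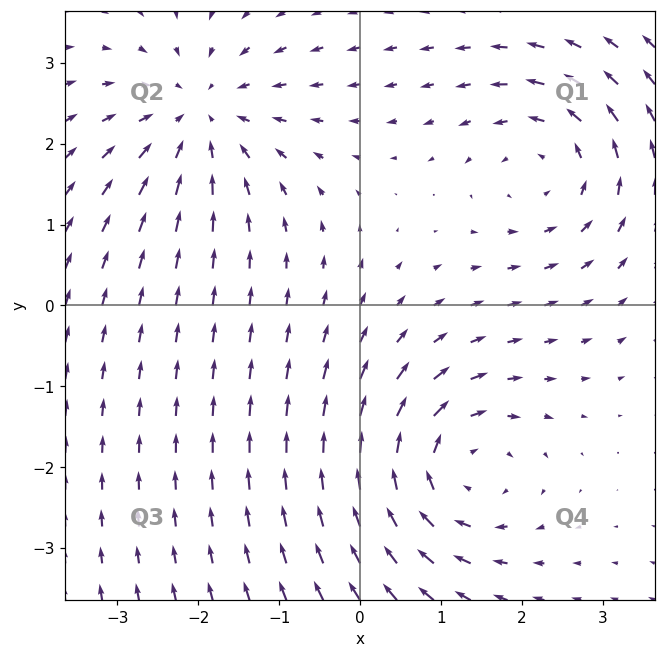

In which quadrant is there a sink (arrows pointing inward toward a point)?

The sink sits at approximately (-2.0, 2.3), which lies in quadrant Q2. The divergence there is about -4, negative as expected for a sink.

Q2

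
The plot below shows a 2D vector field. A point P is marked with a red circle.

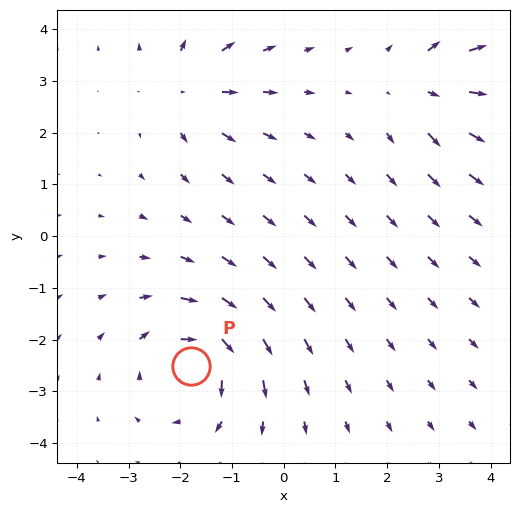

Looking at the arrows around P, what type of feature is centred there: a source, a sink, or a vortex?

At P (-1.8, -2.5) the arrows circulate clockwise. Divergence ≈0, curl about -5 — near-zero divergence with nonzero curl is a vortex.

vortex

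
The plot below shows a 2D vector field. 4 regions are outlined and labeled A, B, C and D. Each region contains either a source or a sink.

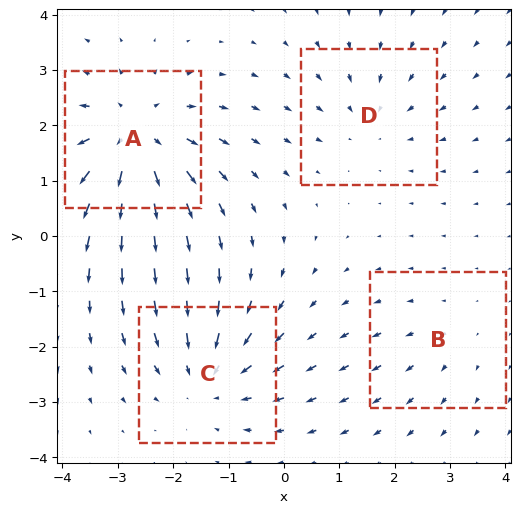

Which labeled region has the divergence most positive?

A

Divergence at each region's feature centre — A: about +6, B: about +2, C: about -5, D: about -3. Region A is most positive.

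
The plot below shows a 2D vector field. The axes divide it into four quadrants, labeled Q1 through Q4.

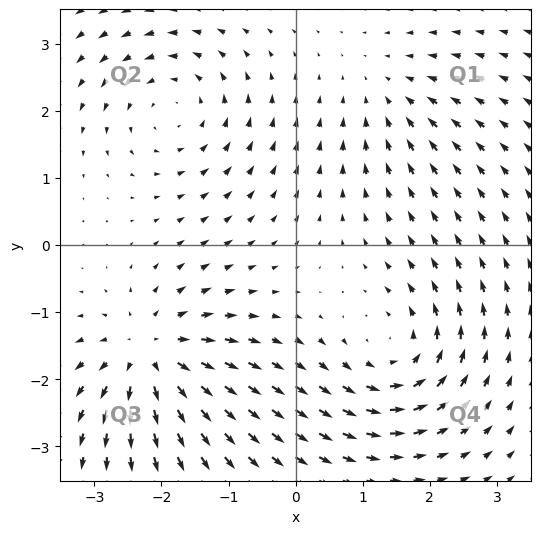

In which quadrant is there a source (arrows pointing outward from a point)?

Q3

The source sits at approximately (-2.2, -1.6), which lies in quadrant Q3. The divergence there is about +6, positive as expected for a source.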